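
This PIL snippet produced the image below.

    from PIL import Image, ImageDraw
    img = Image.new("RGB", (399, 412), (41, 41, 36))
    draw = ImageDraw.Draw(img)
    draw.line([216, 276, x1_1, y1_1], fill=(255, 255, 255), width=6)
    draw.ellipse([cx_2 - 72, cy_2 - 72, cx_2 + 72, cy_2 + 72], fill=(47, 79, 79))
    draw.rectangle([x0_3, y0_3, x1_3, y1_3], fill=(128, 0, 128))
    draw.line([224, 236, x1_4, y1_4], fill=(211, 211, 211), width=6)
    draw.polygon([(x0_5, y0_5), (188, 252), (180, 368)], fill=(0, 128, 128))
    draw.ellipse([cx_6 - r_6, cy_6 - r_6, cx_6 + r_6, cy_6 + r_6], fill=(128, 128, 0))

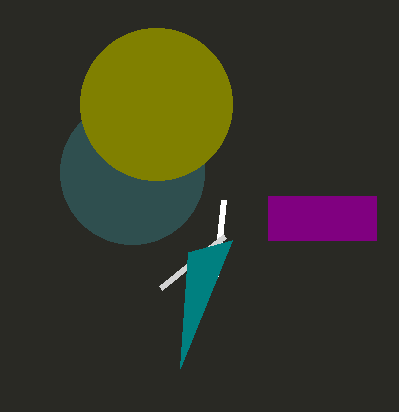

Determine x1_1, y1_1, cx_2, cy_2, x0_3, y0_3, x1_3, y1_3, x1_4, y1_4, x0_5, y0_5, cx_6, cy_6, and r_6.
x1_1 = 224, y1_1 = 200, cx_2 = 132, cy_2 = 172, x0_3 = 268, y0_3 = 196, x1_3 = 376, y1_3 = 240, x1_4 = 160, y1_4 = 288, x0_5 = 232, y0_5 = 240, cx_6 = 156, cy_6 = 104, r_6 = 76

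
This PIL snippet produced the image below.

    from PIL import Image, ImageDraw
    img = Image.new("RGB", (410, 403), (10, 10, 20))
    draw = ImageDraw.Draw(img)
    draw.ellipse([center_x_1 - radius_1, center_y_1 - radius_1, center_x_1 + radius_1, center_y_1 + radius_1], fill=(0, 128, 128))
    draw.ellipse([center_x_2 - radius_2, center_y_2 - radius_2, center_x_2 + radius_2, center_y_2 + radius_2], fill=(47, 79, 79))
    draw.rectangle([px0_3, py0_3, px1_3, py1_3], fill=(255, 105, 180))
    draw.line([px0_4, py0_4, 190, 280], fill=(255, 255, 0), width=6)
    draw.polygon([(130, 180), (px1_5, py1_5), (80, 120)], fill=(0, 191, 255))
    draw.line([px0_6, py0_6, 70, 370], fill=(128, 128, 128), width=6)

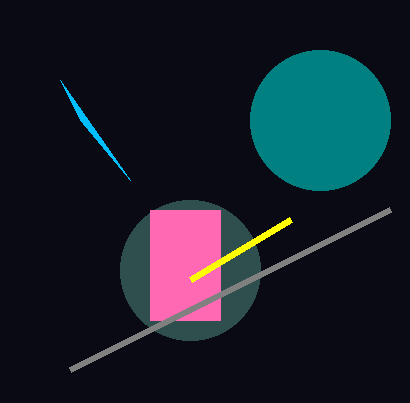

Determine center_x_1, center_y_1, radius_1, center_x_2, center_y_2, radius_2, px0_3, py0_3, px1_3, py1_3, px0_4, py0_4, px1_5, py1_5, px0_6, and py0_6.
center_x_1 = 320, center_y_1 = 120, radius_1 = 70, center_x_2 = 190, center_y_2 = 270, radius_2 = 70, px0_3 = 150, py0_3 = 210, px1_3 = 220, py1_3 = 320, px0_4 = 290, py0_4 = 220, px1_5 = 60, py1_5 = 80, px0_6 = 390, py0_6 = 210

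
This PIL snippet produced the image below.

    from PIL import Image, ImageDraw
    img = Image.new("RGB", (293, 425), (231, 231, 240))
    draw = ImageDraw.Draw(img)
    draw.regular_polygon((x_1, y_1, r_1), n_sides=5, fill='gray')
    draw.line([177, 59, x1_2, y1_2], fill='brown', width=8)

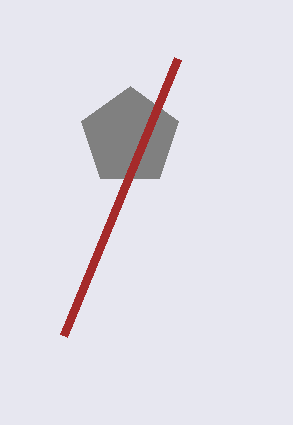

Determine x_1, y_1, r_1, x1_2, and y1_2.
x_1 = 130
y_1 = 137
r_1 = 51
x1_2 = 63
y1_2 = 336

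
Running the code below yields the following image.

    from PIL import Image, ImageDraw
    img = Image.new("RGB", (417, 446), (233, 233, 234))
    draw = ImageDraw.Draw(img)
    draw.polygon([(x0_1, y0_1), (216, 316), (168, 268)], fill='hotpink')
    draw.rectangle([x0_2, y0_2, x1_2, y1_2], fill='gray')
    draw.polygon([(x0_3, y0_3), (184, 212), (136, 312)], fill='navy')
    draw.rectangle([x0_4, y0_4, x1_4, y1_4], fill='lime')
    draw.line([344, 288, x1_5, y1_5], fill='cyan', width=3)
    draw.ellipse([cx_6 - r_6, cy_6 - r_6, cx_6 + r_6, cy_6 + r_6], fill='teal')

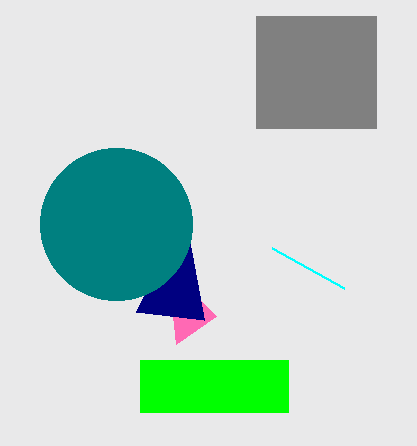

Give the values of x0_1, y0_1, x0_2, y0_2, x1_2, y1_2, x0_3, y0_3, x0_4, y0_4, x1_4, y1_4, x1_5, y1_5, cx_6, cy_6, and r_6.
x0_1 = 176, y0_1 = 344, x0_2 = 256, y0_2 = 16, x1_2 = 376, y1_2 = 128, x0_3 = 204, y0_3 = 320, x0_4 = 140, y0_4 = 360, x1_4 = 288, y1_4 = 412, x1_5 = 272, y1_5 = 248, cx_6 = 116, cy_6 = 224, r_6 = 76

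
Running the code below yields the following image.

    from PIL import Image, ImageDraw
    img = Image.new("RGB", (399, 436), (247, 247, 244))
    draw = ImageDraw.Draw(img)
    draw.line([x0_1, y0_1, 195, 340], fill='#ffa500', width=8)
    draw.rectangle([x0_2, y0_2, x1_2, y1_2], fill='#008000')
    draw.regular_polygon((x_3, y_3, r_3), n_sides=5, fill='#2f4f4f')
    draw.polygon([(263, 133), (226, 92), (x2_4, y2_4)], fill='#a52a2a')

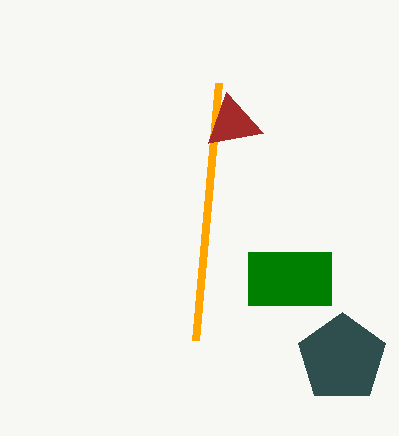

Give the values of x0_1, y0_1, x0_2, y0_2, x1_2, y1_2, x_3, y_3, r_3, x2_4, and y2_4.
x0_1 = 218, y0_1 = 83, x0_2 = 248, y0_2 = 252, x1_2 = 331, y1_2 = 305, x_3 = 342, y_3 = 358, r_3 = 46, x2_4 = 208, y2_4 = 143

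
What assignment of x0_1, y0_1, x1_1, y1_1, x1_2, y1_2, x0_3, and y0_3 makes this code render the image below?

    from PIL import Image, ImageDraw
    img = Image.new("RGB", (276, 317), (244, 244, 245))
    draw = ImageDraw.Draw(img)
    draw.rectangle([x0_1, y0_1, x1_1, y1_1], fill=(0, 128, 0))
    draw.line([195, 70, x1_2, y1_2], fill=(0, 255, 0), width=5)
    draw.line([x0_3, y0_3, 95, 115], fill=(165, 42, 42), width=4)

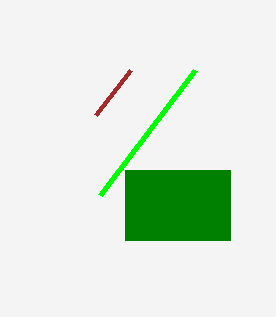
x0_1 = 125
y0_1 = 170
x1_1 = 230
y1_1 = 240
x1_2 = 100
y1_2 = 195
x0_3 = 130
y0_3 = 70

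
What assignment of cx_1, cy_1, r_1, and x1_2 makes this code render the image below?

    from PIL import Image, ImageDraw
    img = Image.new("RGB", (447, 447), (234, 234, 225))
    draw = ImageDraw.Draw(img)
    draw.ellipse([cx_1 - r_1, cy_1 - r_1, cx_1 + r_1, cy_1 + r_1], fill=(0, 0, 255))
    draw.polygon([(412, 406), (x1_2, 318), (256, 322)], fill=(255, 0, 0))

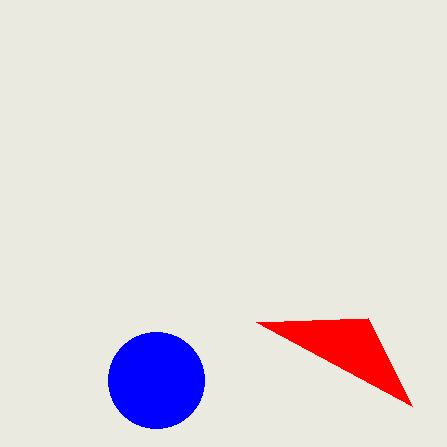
cx_1 = 156; cy_1 = 380; r_1 = 48; x1_2 = 368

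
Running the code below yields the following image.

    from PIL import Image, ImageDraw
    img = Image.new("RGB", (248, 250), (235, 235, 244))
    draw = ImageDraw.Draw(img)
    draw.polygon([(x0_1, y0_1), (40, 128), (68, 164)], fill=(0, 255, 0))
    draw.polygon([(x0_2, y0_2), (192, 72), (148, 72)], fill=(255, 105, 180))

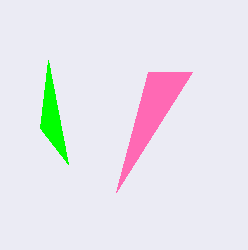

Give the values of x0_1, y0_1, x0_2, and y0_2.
x0_1 = 48; y0_1 = 60; x0_2 = 116; y0_2 = 192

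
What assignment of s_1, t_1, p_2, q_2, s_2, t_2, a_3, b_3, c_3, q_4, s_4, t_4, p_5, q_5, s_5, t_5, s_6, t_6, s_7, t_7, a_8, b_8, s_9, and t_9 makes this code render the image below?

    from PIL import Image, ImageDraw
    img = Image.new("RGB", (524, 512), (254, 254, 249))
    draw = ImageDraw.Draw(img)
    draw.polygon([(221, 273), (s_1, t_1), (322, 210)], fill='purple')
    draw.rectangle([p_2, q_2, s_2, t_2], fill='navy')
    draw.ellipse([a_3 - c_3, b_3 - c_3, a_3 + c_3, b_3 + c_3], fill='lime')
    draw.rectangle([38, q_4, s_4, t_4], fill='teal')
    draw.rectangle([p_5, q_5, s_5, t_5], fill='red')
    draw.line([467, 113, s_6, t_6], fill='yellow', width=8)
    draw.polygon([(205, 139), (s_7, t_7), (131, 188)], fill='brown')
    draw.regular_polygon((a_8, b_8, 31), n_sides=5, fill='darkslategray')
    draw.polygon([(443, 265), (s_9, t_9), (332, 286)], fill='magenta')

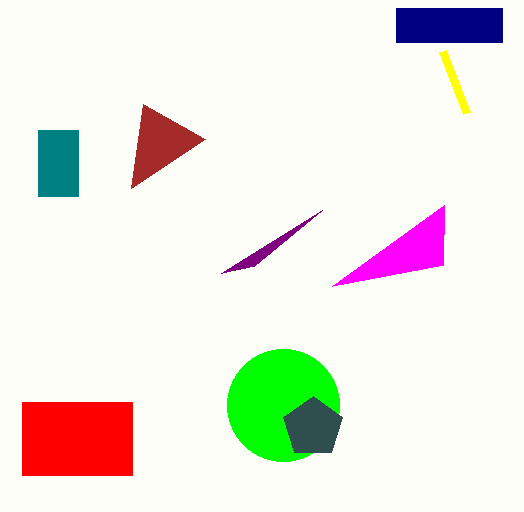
s_1 = 254; t_1 = 266; p_2 = 396; q_2 = 8; s_2 = 502; t_2 = 42; a_3 = 283; b_3 = 405; c_3 = 56; q_4 = 130; s_4 = 78; t_4 = 196; p_5 = 22; q_5 = 402; s_5 = 132; t_5 = 475; s_6 = 443; t_6 = 51; s_7 = 143; t_7 = 104; a_8 = 313; b_8 = 427; s_9 = 444; t_9 = 205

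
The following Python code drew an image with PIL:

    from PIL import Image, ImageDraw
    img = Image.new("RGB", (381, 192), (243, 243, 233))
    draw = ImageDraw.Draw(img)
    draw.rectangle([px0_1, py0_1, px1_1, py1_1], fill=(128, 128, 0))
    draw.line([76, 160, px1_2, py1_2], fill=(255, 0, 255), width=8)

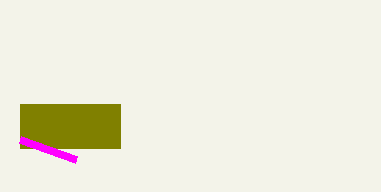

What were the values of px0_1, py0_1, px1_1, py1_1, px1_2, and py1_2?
px0_1 = 20, py0_1 = 104, px1_1 = 120, py1_1 = 148, px1_2 = 20, py1_2 = 140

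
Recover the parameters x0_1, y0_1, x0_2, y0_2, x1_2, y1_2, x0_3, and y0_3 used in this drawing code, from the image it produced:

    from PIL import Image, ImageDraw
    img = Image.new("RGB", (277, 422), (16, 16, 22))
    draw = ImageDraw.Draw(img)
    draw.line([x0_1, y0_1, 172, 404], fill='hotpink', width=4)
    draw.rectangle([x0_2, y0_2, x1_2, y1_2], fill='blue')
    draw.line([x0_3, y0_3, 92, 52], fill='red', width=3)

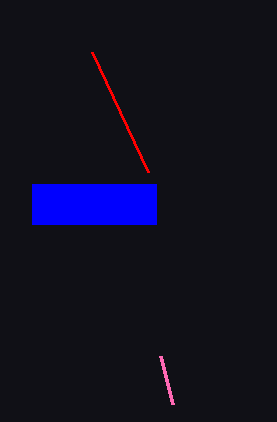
x0_1 = 160, y0_1 = 356, x0_2 = 32, y0_2 = 184, x1_2 = 156, y1_2 = 224, x0_3 = 148, y0_3 = 172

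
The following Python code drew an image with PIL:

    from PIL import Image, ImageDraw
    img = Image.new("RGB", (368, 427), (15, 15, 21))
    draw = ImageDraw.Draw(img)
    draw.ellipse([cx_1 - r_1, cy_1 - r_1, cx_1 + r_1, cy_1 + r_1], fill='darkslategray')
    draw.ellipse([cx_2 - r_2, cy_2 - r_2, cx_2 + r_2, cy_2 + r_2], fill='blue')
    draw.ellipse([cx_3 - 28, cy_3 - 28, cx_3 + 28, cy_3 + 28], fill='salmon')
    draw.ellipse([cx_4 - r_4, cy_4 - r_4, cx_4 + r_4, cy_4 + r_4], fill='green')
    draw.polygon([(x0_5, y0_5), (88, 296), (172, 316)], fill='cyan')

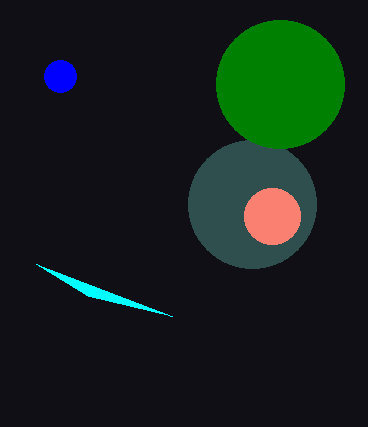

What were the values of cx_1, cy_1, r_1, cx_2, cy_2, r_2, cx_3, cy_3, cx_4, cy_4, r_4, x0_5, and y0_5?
cx_1 = 252, cy_1 = 204, r_1 = 64, cx_2 = 60, cy_2 = 76, r_2 = 16, cx_3 = 272, cy_3 = 216, cx_4 = 280, cy_4 = 84, r_4 = 64, x0_5 = 36, y0_5 = 264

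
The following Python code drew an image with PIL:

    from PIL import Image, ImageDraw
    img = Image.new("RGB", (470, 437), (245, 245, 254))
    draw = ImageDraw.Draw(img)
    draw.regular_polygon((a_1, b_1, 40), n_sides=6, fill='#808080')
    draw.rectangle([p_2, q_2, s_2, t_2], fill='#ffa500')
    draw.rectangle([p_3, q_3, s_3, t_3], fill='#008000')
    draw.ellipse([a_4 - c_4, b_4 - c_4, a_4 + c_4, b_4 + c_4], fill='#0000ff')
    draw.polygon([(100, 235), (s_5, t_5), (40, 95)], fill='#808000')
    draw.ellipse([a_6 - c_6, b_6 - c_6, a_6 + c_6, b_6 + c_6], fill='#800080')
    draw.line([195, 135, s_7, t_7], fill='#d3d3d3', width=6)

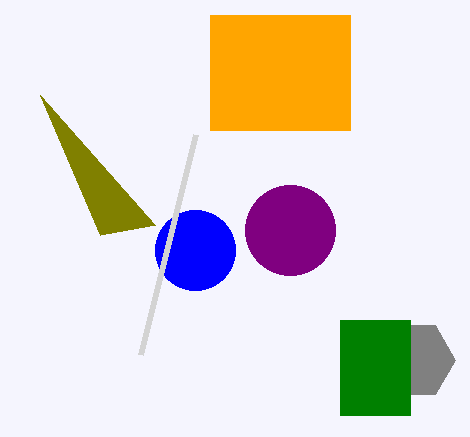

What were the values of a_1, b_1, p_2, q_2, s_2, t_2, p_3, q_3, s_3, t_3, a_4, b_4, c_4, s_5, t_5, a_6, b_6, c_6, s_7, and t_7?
a_1 = 415
b_1 = 360
p_2 = 210
q_2 = 15
s_2 = 350
t_2 = 130
p_3 = 340
q_3 = 320
s_3 = 410
t_3 = 415
a_4 = 195
b_4 = 250
c_4 = 40
s_5 = 155
t_5 = 225
a_6 = 290
b_6 = 230
c_6 = 45
s_7 = 140
t_7 = 355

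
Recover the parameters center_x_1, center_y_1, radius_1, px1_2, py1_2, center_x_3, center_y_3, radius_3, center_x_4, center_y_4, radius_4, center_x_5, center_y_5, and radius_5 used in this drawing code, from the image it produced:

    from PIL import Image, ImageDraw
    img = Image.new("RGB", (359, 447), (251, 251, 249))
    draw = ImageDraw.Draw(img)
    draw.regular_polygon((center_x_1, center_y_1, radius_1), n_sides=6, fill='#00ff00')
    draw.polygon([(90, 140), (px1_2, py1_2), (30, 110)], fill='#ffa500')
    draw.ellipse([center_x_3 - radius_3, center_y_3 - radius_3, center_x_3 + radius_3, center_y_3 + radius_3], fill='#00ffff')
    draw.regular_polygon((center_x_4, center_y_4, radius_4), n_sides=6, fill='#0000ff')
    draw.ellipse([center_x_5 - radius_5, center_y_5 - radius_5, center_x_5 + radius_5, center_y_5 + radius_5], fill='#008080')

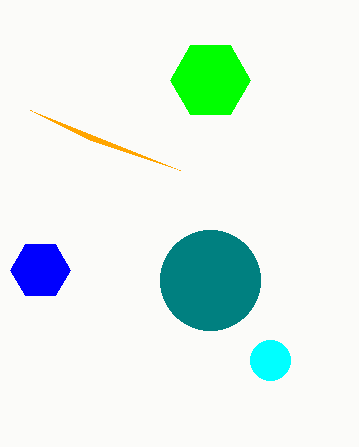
center_x_1 = 210; center_y_1 = 80; radius_1 = 40; px1_2 = 180; py1_2 = 170; center_x_3 = 270; center_y_3 = 360; radius_3 = 20; center_x_4 = 40; center_y_4 = 270; radius_4 = 30; center_x_5 = 210; center_y_5 = 280; radius_5 = 50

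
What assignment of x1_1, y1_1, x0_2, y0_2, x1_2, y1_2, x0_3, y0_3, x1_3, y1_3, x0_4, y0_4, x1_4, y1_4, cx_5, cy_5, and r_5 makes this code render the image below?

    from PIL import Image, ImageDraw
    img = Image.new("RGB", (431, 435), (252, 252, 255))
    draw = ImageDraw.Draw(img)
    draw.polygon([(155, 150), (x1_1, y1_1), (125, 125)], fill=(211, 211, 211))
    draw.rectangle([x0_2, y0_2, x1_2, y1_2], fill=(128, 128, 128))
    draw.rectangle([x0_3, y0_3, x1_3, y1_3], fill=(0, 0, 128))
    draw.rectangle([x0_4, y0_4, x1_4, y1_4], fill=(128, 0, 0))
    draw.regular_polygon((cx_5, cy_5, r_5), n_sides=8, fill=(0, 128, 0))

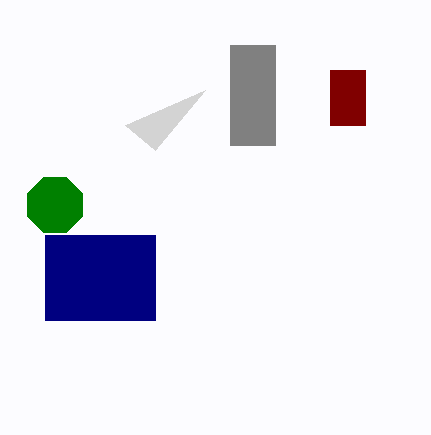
x1_1 = 205
y1_1 = 90
x0_2 = 230
y0_2 = 45
x1_2 = 275
y1_2 = 145
x0_3 = 45
y0_3 = 235
x1_3 = 155
y1_3 = 320
x0_4 = 330
y0_4 = 70
x1_4 = 365
y1_4 = 125
cx_5 = 55
cy_5 = 205
r_5 = 30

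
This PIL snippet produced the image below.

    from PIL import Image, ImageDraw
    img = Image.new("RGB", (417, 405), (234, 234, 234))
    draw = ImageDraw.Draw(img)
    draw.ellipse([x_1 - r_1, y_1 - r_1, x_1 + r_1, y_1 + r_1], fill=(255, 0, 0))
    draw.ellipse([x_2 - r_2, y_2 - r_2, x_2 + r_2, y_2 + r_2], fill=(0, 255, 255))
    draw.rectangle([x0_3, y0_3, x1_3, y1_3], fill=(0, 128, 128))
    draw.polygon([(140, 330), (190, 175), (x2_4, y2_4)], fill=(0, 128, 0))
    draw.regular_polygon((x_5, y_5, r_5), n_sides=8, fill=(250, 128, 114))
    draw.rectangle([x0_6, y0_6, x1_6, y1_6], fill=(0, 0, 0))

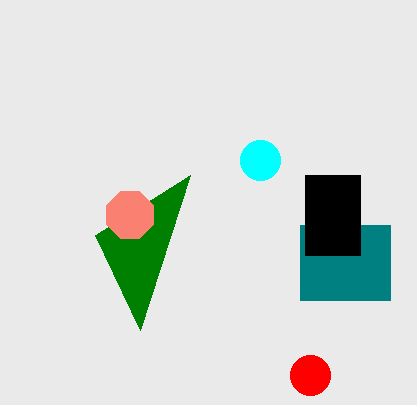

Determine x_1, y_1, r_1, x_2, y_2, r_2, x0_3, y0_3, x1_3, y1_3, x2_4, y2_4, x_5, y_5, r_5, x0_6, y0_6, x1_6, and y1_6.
x_1 = 310; y_1 = 375; r_1 = 20; x_2 = 260; y_2 = 160; r_2 = 20; x0_3 = 300; y0_3 = 225; x1_3 = 390; y1_3 = 300; x2_4 = 95; y2_4 = 235; x_5 = 130; y_5 = 215; r_5 = 25; x0_6 = 305; y0_6 = 175; x1_6 = 360; y1_6 = 255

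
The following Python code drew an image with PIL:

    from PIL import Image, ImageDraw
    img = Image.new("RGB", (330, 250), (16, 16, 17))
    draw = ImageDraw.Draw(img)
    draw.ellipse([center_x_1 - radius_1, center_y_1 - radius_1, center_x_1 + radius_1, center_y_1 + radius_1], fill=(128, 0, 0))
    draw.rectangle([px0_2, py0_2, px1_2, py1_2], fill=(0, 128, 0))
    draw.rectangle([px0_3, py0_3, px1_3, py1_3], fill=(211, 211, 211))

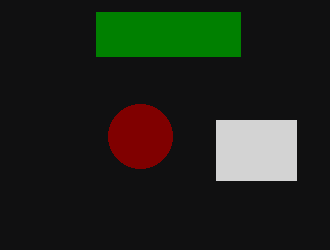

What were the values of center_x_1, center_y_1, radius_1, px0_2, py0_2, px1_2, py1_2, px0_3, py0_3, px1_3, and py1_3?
center_x_1 = 140; center_y_1 = 136; radius_1 = 32; px0_2 = 96; py0_2 = 12; px1_2 = 240; py1_2 = 56; px0_3 = 216; py0_3 = 120; px1_3 = 296; py1_3 = 180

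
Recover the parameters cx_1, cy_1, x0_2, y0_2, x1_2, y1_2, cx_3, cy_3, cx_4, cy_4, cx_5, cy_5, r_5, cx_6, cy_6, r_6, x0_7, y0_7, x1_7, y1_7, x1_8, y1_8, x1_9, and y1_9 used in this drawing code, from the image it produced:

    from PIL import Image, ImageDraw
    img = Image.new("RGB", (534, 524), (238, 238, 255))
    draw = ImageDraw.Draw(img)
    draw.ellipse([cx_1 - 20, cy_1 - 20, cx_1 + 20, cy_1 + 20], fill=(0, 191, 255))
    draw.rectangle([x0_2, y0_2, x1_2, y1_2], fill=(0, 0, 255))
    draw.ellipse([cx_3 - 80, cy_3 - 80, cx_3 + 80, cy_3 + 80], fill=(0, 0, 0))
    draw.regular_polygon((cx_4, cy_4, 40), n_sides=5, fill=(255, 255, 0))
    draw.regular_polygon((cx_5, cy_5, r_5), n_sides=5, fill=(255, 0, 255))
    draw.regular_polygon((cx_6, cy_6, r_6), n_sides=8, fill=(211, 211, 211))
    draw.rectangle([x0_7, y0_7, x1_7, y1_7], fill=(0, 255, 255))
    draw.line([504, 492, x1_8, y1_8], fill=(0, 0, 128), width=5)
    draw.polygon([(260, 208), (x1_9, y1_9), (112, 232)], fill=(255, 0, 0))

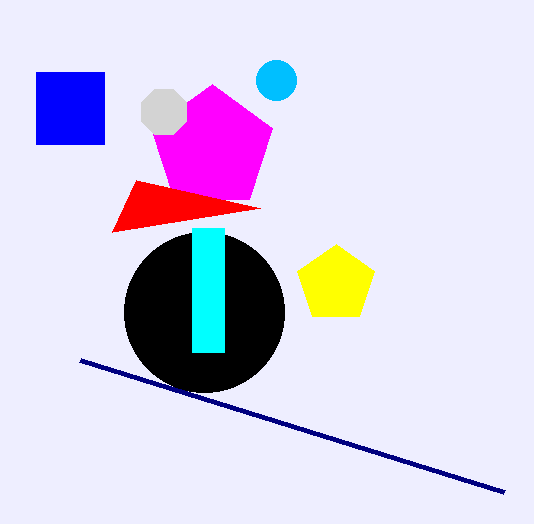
cx_1 = 276
cy_1 = 80
x0_2 = 36
y0_2 = 72
x1_2 = 104
y1_2 = 144
cx_3 = 204
cy_3 = 312
cx_4 = 336
cy_4 = 284
cx_5 = 212
cy_5 = 148
r_5 = 64
cx_6 = 164
cy_6 = 112
r_6 = 24
x0_7 = 192
y0_7 = 228
x1_7 = 224
y1_7 = 352
x1_8 = 80
y1_8 = 360
x1_9 = 136
y1_9 = 180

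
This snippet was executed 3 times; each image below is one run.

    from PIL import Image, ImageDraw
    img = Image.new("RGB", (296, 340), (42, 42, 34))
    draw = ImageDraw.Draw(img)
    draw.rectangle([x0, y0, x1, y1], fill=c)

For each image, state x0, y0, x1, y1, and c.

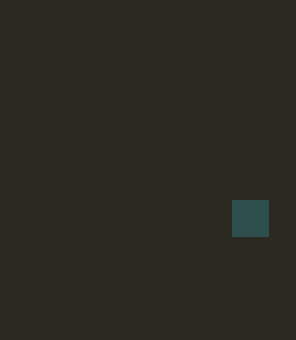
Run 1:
x0 = 232, y0 = 200, x1 = 268, y1 = 236, c = 'darkslategray'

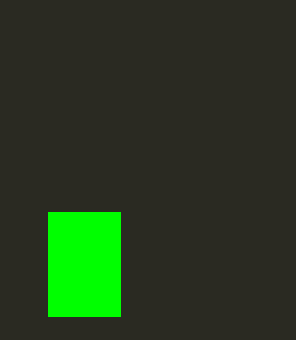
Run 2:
x0 = 48; y0 = 212; x1 = 120; y1 = 316; c = 'lime'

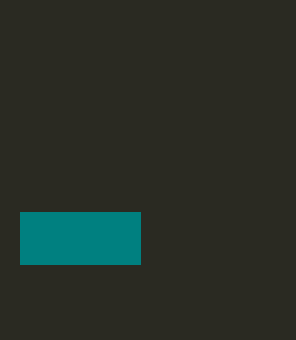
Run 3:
x0 = 20
y0 = 212
x1 = 140
y1 = 264
c = 'teal'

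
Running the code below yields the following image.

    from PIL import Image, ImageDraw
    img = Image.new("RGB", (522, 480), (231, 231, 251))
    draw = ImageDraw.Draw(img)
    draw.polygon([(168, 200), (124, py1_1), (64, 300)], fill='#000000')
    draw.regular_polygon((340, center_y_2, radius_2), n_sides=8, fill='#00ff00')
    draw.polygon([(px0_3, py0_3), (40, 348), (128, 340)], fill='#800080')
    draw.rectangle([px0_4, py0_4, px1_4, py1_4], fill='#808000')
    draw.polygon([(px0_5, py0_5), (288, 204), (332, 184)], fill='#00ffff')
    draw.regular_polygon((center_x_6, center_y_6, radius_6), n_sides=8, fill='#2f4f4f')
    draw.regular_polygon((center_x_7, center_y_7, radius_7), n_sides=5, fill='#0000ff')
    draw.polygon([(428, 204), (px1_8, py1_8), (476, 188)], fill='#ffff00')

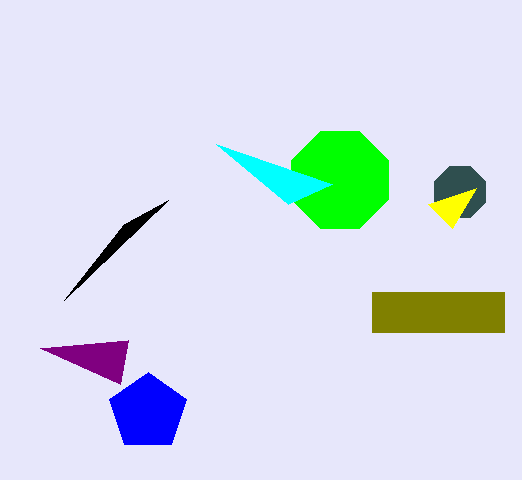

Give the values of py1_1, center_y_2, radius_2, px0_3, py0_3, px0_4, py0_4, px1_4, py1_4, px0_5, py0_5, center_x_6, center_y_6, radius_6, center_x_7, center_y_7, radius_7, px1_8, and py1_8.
py1_1 = 224, center_y_2 = 180, radius_2 = 52, px0_3 = 120, py0_3 = 384, px0_4 = 372, py0_4 = 292, px1_4 = 504, py1_4 = 332, px0_5 = 216, py0_5 = 144, center_x_6 = 460, center_y_6 = 192, radius_6 = 28, center_x_7 = 148, center_y_7 = 412, radius_7 = 40, px1_8 = 452, py1_8 = 228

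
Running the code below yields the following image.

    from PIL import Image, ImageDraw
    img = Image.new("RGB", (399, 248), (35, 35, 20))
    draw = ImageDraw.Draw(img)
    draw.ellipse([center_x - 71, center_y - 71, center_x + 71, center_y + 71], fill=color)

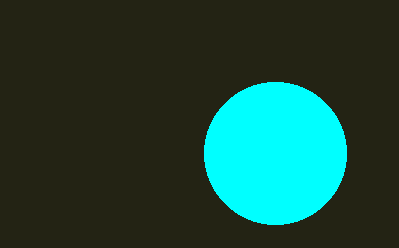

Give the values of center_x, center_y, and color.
center_x = 275
center_y = 153
color = 'cyan'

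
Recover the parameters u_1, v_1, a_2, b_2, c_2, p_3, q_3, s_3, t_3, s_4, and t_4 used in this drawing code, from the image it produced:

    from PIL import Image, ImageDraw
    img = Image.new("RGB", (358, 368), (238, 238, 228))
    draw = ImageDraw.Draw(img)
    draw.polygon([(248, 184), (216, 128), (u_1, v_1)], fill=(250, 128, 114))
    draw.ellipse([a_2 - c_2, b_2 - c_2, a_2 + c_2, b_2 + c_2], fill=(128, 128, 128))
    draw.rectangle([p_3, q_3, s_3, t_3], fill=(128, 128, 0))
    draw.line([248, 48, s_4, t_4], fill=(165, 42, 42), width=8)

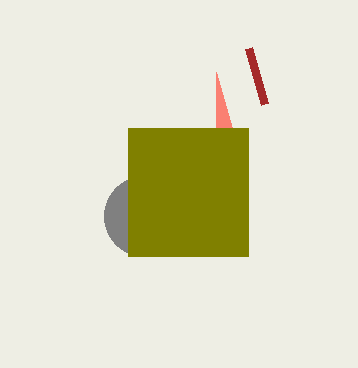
u_1 = 216
v_1 = 72
a_2 = 144
b_2 = 216
c_2 = 40
p_3 = 128
q_3 = 128
s_3 = 248
t_3 = 256
s_4 = 264
t_4 = 104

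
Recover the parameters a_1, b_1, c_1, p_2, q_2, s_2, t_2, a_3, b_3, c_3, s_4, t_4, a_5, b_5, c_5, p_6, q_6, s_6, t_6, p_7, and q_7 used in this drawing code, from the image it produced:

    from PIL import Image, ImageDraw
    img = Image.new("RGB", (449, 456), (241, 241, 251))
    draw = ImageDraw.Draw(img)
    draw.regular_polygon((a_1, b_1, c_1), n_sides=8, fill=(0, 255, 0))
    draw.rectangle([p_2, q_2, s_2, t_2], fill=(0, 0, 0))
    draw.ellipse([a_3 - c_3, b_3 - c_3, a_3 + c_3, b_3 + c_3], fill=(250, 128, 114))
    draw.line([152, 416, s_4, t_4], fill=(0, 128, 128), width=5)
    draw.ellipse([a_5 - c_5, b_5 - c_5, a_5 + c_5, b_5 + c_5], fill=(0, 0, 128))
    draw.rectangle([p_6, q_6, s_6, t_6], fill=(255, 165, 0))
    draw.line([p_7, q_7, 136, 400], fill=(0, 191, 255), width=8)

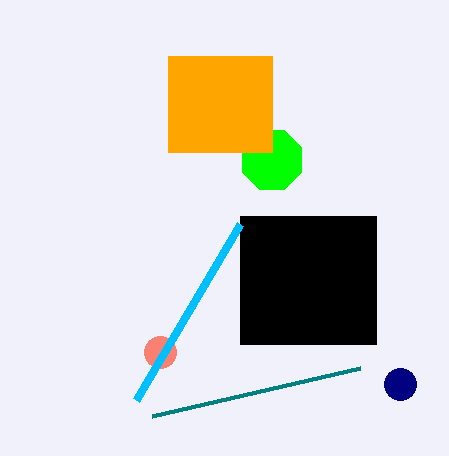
a_1 = 272
b_1 = 160
c_1 = 32
p_2 = 240
q_2 = 216
s_2 = 376
t_2 = 344
a_3 = 160
b_3 = 352
c_3 = 16
s_4 = 360
t_4 = 368
a_5 = 400
b_5 = 384
c_5 = 16
p_6 = 168
q_6 = 56
s_6 = 272
t_6 = 152
p_7 = 240
q_7 = 224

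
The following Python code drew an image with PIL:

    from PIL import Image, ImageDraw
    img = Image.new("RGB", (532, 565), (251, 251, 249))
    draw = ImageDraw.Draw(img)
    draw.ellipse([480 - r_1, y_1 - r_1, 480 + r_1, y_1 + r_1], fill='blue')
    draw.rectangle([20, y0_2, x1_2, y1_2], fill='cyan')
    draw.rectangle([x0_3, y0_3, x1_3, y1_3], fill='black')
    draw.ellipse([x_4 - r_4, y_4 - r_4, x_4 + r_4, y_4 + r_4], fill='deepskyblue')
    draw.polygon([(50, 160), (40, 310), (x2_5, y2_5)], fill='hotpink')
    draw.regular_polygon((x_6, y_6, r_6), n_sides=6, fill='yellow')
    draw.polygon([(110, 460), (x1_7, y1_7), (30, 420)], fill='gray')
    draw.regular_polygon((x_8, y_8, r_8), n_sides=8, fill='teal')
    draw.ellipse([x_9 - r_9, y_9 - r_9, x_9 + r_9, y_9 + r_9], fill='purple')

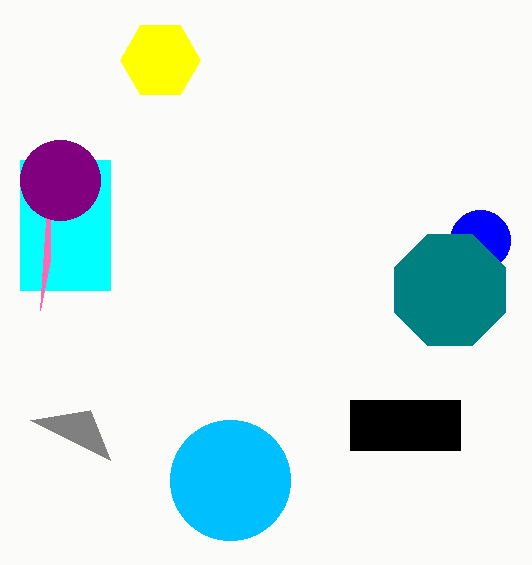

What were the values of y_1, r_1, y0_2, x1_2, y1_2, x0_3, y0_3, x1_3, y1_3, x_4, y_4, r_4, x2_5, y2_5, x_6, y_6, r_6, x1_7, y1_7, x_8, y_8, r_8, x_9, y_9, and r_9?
y_1 = 240
r_1 = 30
y0_2 = 160
x1_2 = 110
y1_2 = 290
x0_3 = 350
y0_3 = 400
x1_3 = 460
y1_3 = 450
x_4 = 230
y_4 = 480
r_4 = 60
x2_5 = 50
y2_5 = 260
x_6 = 160
y_6 = 60
r_6 = 40
x1_7 = 90
y1_7 = 410
x_8 = 450
y_8 = 290
r_8 = 60
x_9 = 60
y_9 = 180
r_9 = 40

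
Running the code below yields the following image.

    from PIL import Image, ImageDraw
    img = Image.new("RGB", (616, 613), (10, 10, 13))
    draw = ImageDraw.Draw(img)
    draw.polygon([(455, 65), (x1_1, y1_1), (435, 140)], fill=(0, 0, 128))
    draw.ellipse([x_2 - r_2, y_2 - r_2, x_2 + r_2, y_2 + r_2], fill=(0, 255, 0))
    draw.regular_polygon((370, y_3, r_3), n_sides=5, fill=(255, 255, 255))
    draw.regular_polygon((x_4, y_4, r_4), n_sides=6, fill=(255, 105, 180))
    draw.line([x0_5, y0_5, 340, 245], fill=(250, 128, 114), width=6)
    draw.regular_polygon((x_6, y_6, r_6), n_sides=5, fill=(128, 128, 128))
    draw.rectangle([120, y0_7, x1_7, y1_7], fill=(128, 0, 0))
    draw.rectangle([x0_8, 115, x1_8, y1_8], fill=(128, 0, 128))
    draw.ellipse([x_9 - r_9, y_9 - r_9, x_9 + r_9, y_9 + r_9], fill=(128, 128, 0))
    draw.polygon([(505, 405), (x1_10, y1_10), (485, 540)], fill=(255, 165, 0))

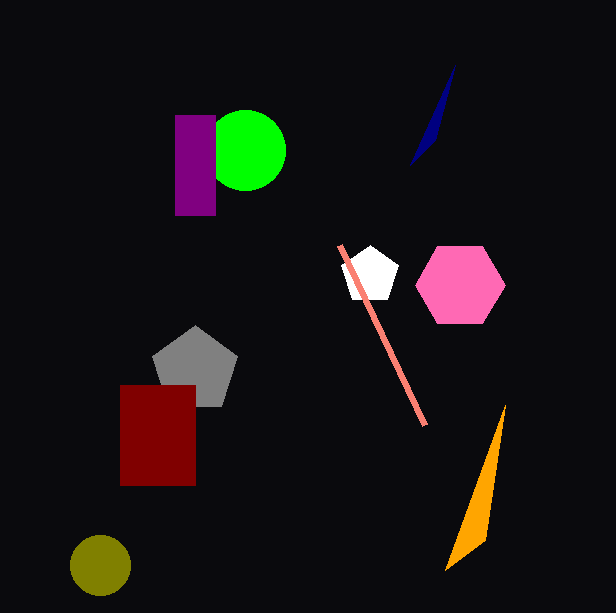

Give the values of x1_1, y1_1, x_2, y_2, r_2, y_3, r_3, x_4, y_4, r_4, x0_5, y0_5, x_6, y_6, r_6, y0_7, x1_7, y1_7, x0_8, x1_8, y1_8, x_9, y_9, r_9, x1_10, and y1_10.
x1_1 = 410, y1_1 = 165, x_2 = 245, y_2 = 150, r_2 = 40, y_3 = 275, r_3 = 30, x_4 = 460, y_4 = 285, r_4 = 45, x0_5 = 425, y0_5 = 425, x_6 = 195, y_6 = 370, r_6 = 45, y0_7 = 385, x1_7 = 195, y1_7 = 485, x0_8 = 175, x1_8 = 215, y1_8 = 215, x_9 = 100, y_9 = 565, r_9 = 30, x1_10 = 445, y1_10 = 570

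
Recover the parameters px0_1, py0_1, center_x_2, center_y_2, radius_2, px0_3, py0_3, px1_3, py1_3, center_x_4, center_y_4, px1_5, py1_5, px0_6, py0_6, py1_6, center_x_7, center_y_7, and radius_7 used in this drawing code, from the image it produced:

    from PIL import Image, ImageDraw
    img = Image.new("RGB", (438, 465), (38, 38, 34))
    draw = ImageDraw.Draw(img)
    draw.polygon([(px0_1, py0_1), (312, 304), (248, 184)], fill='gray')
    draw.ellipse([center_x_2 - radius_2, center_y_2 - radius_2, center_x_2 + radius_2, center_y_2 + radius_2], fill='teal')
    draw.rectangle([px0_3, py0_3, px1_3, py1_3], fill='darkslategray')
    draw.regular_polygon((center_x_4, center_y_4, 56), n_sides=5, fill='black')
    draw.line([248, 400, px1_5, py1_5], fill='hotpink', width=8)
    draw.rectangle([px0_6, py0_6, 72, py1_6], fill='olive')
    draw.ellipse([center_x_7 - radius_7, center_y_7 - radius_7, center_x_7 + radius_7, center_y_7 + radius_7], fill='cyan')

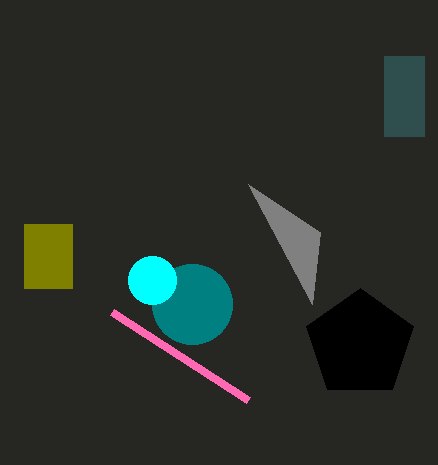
px0_1 = 320, py0_1 = 232, center_x_2 = 192, center_y_2 = 304, radius_2 = 40, px0_3 = 384, py0_3 = 56, px1_3 = 424, py1_3 = 136, center_x_4 = 360, center_y_4 = 344, px1_5 = 112, py1_5 = 312, px0_6 = 24, py0_6 = 224, py1_6 = 288, center_x_7 = 152, center_y_7 = 280, radius_7 = 24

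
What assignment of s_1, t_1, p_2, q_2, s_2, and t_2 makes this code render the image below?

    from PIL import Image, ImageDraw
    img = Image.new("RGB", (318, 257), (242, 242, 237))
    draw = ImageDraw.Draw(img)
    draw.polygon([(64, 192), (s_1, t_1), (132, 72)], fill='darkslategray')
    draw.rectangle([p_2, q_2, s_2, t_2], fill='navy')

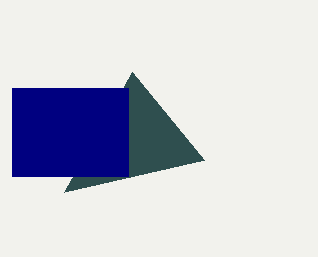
s_1 = 204
t_1 = 160
p_2 = 12
q_2 = 88
s_2 = 128
t_2 = 176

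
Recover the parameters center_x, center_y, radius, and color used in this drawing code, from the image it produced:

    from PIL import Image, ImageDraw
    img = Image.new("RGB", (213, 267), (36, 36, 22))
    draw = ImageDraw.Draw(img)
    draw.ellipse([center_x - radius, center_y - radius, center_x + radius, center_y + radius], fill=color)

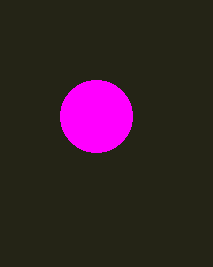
center_x = 96, center_y = 116, radius = 36, color = 'magenta'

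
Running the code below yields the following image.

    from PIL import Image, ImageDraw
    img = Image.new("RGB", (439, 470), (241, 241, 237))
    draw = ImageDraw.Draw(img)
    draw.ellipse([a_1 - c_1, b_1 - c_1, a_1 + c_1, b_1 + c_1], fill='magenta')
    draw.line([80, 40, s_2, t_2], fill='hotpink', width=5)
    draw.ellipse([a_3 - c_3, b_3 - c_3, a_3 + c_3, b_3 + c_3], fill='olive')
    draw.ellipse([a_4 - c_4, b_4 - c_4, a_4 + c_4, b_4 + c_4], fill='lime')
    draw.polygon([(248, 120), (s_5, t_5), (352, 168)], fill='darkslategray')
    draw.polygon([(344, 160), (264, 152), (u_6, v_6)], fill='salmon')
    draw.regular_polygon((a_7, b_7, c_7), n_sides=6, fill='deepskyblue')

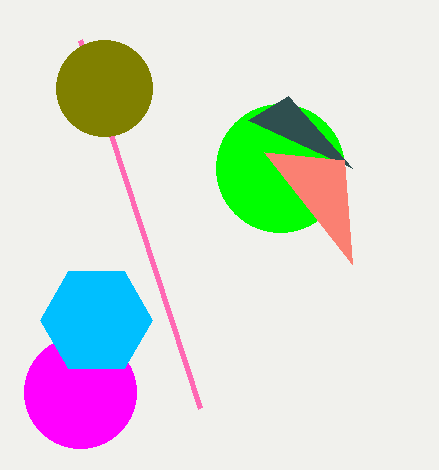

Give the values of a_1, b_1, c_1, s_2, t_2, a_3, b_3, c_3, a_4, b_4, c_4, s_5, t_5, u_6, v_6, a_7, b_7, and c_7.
a_1 = 80, b_1 = 392, c_1 = 56, s_2 = 200, t_2 = 408, a_3 = 104, b_3 = 88, c_3 = 48, a_4 = 280, b_4 = 168, c_4 = 64, s_5 = 288, t_5 = 96, u_6 = 352, v_6 = 264, a_7 = 96, b_7 = 320, c_7 = 56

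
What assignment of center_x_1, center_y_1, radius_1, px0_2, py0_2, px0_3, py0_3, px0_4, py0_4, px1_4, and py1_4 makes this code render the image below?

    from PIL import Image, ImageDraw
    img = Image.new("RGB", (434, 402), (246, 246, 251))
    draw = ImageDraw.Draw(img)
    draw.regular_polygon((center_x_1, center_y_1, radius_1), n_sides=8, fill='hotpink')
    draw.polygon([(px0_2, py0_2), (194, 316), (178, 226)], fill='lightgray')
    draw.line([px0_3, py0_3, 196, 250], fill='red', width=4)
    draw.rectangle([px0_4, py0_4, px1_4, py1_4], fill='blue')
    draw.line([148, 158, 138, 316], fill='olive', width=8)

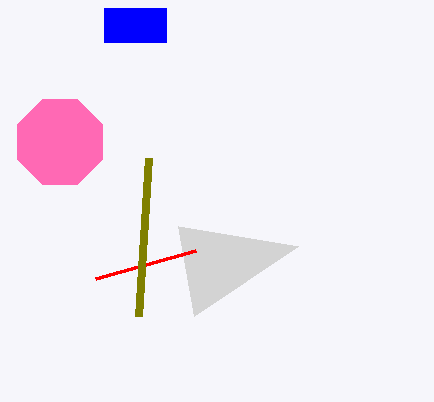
center_x_1 = 60
center_y_1 = 142
radius_1 = 46
px0_2 = 298
py0_2 = 246
px0_3 = 96
py0_3 = 278
px0_4 = 104
py0_4 = 8
px1_4 = 166
py1_4 = 42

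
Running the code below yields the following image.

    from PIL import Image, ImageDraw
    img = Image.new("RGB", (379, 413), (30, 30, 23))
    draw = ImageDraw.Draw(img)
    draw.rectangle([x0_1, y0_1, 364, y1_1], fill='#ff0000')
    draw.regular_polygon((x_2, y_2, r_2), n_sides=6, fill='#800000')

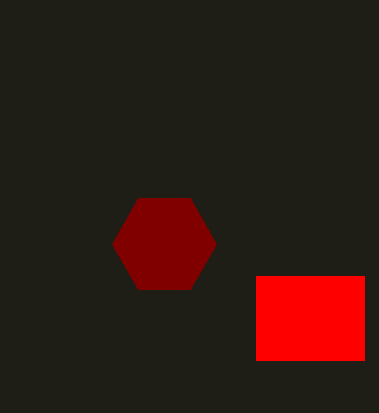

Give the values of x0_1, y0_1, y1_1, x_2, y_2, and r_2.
x0_1 = 256, y0_1 = 276, y1_1 = 360, x_2 = 164, y_2 = 244, r_2 = 52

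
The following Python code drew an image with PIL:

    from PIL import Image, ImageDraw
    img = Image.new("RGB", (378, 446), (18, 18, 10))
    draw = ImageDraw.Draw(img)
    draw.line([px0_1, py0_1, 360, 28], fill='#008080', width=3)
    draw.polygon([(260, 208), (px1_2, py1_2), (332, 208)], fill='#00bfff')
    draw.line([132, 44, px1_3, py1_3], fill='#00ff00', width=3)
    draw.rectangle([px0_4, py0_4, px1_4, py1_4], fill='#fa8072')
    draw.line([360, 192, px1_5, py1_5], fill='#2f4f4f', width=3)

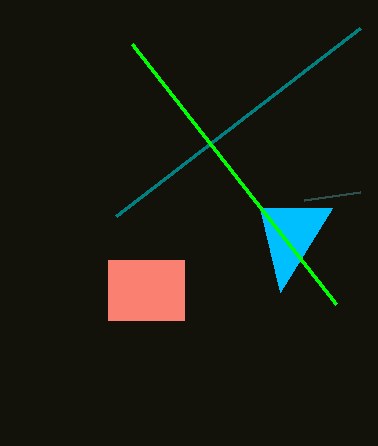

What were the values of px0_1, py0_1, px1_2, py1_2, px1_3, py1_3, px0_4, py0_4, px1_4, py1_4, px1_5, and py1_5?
px0_1 = 116, py0_1 = 216, px1_2 = 280, py1_2 = 292, px1_3 = 336, py1_3 = 304, px0_4 = 108, py0_4 = 260, px1_4 = 184, py1_4 = 320, px1_5 = 304, py1_5 = 200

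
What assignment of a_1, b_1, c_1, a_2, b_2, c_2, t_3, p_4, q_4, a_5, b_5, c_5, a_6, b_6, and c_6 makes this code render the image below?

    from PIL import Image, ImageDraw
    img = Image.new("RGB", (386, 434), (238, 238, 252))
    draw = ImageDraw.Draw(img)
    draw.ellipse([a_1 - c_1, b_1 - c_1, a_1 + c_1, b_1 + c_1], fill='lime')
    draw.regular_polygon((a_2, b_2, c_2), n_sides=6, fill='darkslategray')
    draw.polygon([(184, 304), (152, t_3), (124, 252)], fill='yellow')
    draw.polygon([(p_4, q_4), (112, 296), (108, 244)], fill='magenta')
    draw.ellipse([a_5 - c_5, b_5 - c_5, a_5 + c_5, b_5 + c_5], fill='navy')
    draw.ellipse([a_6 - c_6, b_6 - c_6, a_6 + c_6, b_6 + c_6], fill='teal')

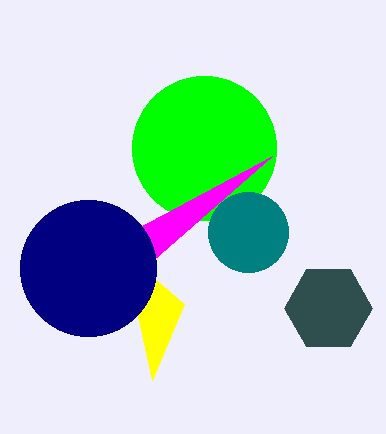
a_1 = 204
b_1 = 148
c_1 = 72
a_2 = 328
b_2 = 308
c_2 = 44
t_3 = 380
p_4 = 272
q_4 = 156
a_5 = 88
b_5 = 268
c_5 = 68
a_6 = 248
b_6 = 232
c_6 = 40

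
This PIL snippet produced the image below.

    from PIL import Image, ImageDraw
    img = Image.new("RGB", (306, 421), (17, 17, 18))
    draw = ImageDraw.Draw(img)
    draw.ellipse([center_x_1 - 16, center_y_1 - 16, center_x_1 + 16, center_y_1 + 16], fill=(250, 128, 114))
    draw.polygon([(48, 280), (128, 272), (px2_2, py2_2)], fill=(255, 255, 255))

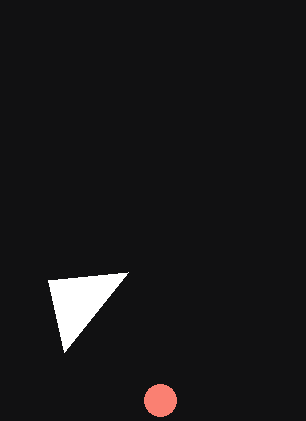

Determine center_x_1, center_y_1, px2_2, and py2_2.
center_x_1 = 160, center_y_1 = 400, px2_2 = 64, py2_2 = 352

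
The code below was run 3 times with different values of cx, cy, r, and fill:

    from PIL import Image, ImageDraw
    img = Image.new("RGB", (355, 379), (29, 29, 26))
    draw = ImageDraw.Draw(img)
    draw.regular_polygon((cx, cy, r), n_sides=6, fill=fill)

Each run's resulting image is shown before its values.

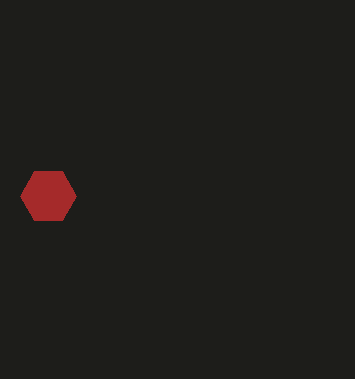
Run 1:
cx = 48
cy = 196
r = 28
fill = 'brown'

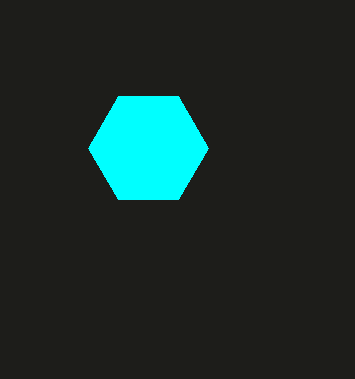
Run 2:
cx = 148
cy = 148
r = 60
fill = 'cyan'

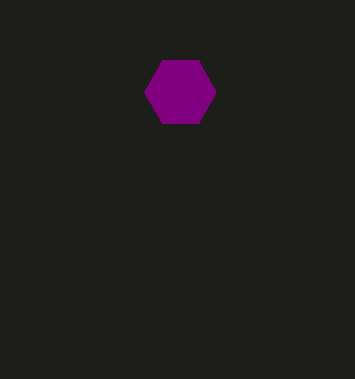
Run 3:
cx = 180
cy = 92
r = 36
fill = 'purple'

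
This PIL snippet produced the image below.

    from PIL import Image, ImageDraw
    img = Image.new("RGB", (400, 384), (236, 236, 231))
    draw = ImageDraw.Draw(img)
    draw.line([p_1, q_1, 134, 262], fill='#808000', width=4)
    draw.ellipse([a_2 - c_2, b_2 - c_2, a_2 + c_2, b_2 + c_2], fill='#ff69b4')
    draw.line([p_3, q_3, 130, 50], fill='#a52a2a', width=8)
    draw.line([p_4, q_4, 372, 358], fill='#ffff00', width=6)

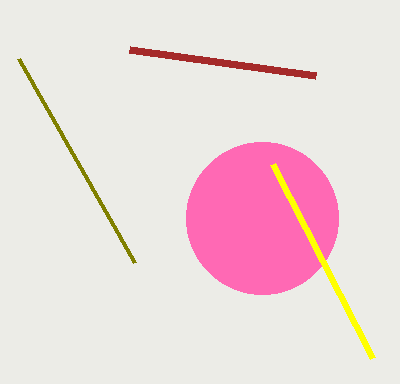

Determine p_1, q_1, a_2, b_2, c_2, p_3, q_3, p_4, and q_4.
p_1 = 18; q_1 = 58; a_2 = 262; b_2 = 218; c_2 = 76; p_3 = 316; q_3 = 76; p_4 = 272; q_4 = 164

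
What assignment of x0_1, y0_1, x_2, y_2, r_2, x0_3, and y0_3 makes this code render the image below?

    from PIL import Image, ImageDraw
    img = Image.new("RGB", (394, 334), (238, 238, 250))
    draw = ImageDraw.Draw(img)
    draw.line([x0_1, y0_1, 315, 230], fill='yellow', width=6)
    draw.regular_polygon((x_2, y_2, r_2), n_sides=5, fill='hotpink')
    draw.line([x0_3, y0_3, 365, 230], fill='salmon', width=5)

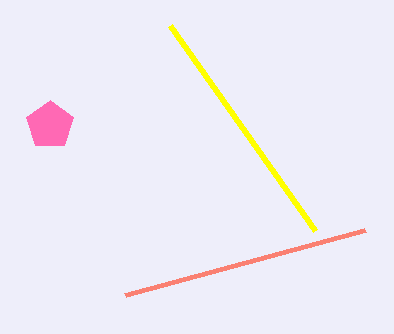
x0_1 = 170
y0_1 = 25
x_2 = 50
y_2 = 125
r_2 = 25
x0_3 = 125
y0_3 = 295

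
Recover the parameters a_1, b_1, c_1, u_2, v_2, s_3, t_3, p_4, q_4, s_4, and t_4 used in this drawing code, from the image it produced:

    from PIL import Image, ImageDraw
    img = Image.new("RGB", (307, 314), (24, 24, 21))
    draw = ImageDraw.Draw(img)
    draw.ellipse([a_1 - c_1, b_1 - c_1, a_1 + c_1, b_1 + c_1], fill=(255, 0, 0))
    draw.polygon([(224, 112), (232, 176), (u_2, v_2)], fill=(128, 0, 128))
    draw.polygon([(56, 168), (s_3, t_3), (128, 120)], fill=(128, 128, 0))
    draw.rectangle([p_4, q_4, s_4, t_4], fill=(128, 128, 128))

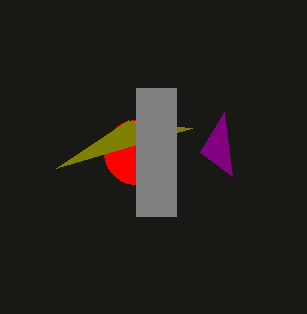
a_1 = 136; b_1 = 152; c_1 = 32; u_2 = 200; v_2 = 152; s_3 = 192; t_3 = 128; p_4 = 136; q_4 = 88; s_4 = 176; t_4 = 216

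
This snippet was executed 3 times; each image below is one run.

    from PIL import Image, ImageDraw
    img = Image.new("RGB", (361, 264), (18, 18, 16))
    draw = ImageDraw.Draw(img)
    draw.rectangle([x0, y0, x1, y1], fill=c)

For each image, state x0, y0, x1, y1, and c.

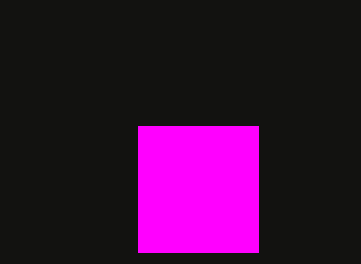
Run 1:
x0 = 138; y0 = 126; x1 = 258; y1 = 252; c = 'magenta'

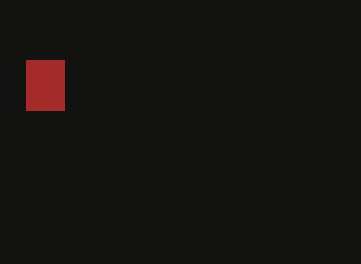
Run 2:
x0 = 26, y0 = 60, x1 = 64, y1 = 110, c = 'brown'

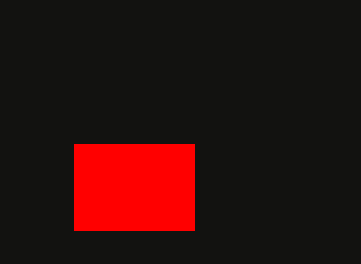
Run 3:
x0 = 74
y0 = 144
x1 = 194
y1 = 230
c = 'red'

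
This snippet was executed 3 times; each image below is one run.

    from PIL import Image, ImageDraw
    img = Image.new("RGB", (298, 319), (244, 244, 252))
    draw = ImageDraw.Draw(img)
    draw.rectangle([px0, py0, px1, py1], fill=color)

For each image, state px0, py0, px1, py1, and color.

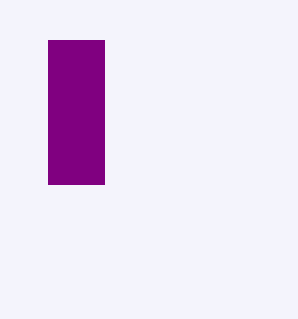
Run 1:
px0 = 48
py0 = 40
px1 = 104
py1 = 184
color = 'purple'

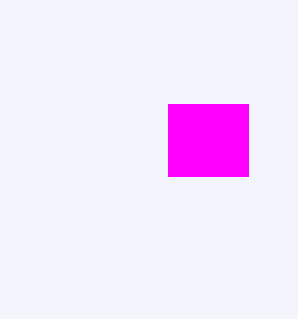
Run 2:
px0 = 168
py0 = 104
px1 = 248
py1 = 176
color = 'magenta'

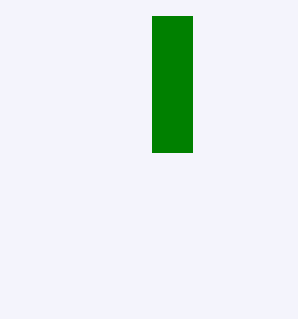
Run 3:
px0 = 152
py0 = 16
px1 = 192
py1 = 152
color = 'green'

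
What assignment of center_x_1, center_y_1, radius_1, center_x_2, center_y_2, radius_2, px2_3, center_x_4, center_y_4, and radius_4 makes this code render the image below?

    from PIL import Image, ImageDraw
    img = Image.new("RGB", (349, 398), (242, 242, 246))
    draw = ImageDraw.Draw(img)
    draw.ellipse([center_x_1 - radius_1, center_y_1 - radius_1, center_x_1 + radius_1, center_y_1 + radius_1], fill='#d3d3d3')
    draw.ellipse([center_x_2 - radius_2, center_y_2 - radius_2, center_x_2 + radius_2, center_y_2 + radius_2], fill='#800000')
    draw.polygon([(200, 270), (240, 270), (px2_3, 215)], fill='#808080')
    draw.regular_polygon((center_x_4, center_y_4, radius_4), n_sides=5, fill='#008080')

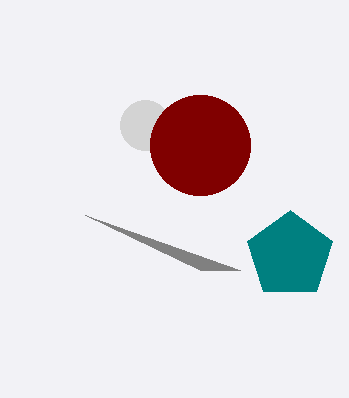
center_x_1 = 145; center_y_1 = 125; radius_1 = 25; center_x_2 = 200; center_y_2 = 145; radius_2 = 50; px2_3 = 85; center_x_4 = 290; center_y_4 = 255; radius_4 = 45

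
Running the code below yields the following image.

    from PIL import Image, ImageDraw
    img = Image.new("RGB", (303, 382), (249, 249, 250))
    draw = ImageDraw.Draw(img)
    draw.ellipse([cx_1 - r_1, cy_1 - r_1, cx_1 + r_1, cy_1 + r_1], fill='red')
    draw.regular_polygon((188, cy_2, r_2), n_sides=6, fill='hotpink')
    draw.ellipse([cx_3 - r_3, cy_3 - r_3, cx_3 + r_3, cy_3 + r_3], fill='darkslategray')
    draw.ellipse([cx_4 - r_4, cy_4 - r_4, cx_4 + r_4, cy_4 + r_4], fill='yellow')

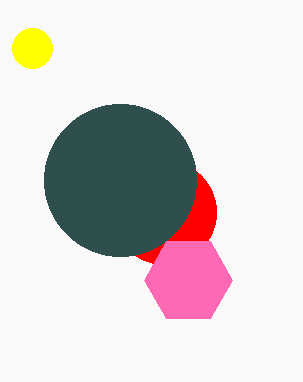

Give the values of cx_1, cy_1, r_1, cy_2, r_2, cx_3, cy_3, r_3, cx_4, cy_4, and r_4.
cx_1 = 164, cy_1 = 212, r_1 = 52, cy_2 = 280, r_2 = 44, cx_3 = 120, cy_3 = 180, r_3 = 76, cx_4 = 32, cy_4 = 48, r_4 = 20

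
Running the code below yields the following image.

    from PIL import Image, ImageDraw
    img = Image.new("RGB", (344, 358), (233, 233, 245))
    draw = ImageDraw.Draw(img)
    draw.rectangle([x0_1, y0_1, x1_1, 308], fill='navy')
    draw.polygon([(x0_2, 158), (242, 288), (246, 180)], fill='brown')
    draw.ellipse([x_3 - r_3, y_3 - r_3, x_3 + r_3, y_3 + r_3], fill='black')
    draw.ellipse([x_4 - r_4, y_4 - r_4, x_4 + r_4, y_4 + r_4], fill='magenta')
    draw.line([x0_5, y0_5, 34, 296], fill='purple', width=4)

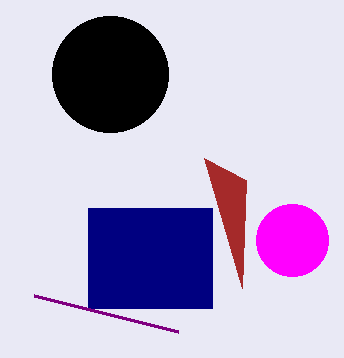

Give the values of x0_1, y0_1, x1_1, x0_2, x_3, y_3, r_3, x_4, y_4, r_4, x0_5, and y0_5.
x0_1 = 88; y0_1 = 208; x1_1 = 212; x0_2 = 204; x_3 = 110; y_3 = 74; r_3 = 58; x_4 = 292; y_4 = 240; r_4 = 36; x0_5 = 178; y0_5 = 332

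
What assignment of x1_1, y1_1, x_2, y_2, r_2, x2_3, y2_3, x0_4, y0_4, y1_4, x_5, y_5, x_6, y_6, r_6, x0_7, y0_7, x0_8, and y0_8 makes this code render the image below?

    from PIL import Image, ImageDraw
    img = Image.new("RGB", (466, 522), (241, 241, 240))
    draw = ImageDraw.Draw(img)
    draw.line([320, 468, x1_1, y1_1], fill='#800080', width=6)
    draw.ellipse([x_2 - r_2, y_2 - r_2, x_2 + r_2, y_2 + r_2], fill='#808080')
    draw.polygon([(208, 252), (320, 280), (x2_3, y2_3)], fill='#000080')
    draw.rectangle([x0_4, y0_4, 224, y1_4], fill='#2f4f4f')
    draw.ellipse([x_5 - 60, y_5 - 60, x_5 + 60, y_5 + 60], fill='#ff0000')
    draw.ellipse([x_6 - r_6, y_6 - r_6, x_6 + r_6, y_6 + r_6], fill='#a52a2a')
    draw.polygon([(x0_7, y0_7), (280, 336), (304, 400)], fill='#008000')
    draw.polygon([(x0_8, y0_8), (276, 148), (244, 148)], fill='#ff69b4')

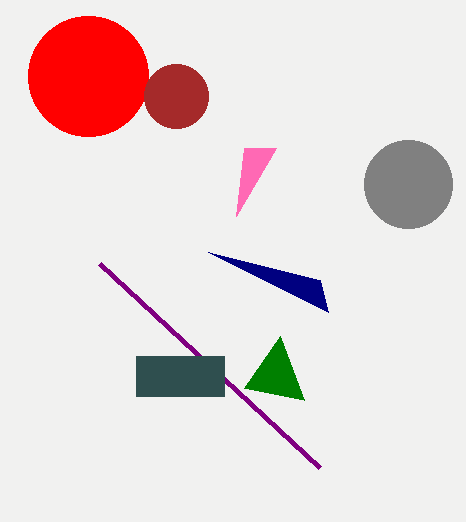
x1_1 = 100
y1_1 = 264
x_2 = 408
y_2 = 184
r_2 = 44
x2_3 = 328
y2_3 = 312
x0_4 = 136
y0_4 = 356
y1_4 = 396
x_5 = 88
y_5 = 76
x_6 = 176
y_6 = 96
r_6 = 32
x0_7 = 244
y0_7 = 388
x0_8 = 236
y0_8 = 216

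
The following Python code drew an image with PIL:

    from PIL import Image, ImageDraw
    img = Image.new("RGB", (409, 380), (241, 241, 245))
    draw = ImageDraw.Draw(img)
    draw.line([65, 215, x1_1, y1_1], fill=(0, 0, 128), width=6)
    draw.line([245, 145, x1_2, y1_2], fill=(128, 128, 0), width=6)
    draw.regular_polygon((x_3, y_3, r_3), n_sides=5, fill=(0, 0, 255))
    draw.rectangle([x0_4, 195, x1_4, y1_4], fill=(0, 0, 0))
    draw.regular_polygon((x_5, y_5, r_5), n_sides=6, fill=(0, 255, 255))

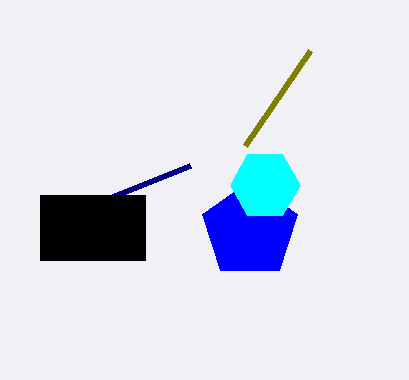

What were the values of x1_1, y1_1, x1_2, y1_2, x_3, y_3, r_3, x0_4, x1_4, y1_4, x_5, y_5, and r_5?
x1_1 = 190; y1_1 = 165; x1_2 = 310; y1_2 = 50; x_3 = 250; y_3 = 230; r_3 = 50; x0_4 = 40; x1_4 = 145; y1_4 = 260; x_5 = 265; y_5 = 185; r_5 = 35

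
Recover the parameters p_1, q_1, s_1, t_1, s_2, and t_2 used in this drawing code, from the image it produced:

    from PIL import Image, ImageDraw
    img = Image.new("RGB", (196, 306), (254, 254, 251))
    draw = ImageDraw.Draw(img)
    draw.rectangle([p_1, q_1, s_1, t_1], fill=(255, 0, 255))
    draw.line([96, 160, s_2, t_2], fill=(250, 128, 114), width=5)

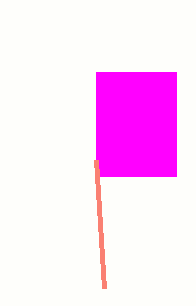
p_1 = 96, q_1 = 72, s_1 = 176, t_1 = 176, s_2 = 104, t_2 = 288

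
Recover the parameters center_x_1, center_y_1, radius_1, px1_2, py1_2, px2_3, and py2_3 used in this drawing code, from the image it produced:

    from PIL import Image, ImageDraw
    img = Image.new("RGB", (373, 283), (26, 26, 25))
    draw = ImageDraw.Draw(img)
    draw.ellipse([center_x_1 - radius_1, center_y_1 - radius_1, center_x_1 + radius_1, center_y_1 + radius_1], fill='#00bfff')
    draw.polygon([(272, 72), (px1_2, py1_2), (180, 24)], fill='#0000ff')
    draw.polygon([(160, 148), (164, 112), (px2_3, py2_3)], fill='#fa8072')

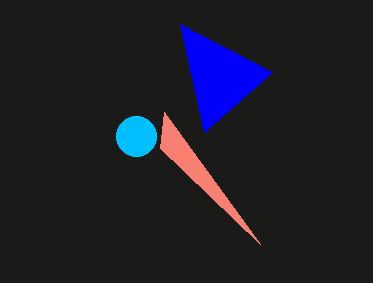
center_x_1 = 136
center_y_1 = 136
radius_1 = 20
px1_2 = 204
py1_2 = 132
px2_3 = 260
py2_3 = 244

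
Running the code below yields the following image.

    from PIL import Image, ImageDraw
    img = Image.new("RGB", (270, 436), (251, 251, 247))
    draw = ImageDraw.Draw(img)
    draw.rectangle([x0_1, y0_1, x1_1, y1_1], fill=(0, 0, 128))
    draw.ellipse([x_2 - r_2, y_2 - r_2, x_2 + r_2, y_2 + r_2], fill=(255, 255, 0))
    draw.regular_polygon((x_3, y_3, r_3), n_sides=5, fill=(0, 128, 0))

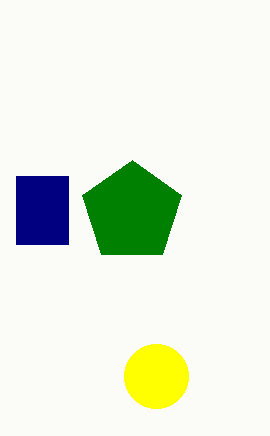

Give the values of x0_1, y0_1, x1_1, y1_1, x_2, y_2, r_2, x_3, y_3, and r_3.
x0_1 = 16
y0_1 = 176
x1_1 = 68
y1_1 = 244
x_2 = 156
y_2 = 376
r_2 = 32
x_3 = 132
y_3 = 212
r_3 = 52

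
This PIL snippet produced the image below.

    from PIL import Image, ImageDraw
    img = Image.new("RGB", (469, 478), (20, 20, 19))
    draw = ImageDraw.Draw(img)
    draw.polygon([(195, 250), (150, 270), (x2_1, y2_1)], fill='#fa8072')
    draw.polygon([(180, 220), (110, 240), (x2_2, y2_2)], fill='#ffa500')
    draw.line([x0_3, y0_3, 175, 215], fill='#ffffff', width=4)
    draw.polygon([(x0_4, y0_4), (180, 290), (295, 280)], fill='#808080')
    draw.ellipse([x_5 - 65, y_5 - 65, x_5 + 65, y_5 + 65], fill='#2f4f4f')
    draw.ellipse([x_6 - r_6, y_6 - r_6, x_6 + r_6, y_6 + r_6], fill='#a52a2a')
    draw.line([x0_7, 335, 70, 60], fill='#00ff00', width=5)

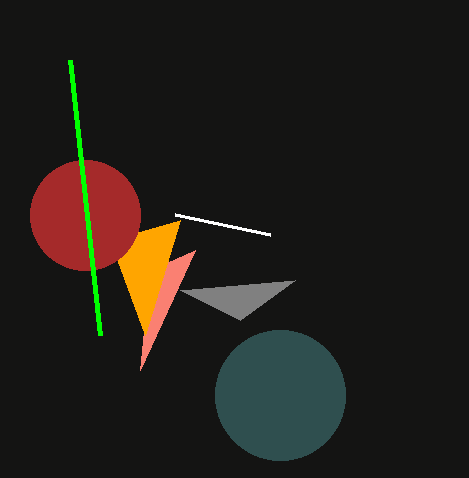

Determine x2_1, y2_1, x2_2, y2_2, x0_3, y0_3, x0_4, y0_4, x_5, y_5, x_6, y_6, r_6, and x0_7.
x2_1 = 140
y2_1 = 370
x2_2 = 145
y2_2 = 335
x0_3 = 270
y0_3 = 235
x0_4 = 240
y0_4 = 320
x_5 = 280
y_5 = 395
x_6 = 85
y_6 = 215
r_6 = 55
x0_7 = 100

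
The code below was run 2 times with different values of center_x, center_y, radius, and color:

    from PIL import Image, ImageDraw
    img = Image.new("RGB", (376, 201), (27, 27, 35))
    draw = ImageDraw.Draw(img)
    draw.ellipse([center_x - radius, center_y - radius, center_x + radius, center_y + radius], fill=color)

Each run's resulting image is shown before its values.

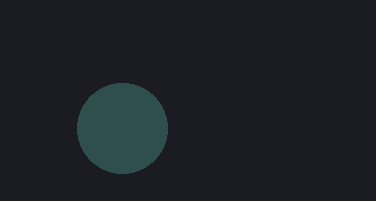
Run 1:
center_x = 122, center_y = 128, radius = 45, color = 'darkslategray'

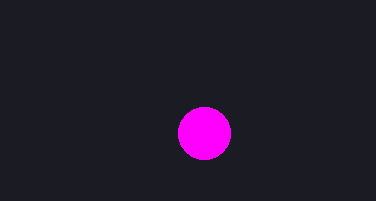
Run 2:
center_x = 204
center_y = 133
radius = 26
color = 'magenta'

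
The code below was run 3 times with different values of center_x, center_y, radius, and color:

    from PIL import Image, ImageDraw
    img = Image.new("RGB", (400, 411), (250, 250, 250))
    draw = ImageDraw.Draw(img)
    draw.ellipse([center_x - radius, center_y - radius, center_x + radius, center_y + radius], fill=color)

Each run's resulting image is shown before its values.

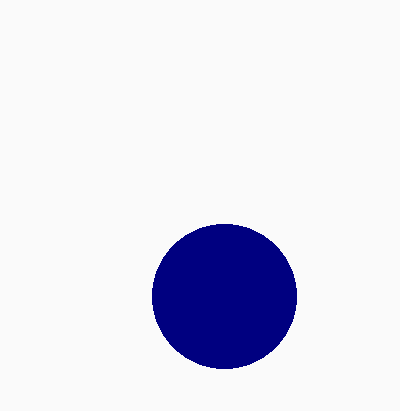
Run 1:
center_x = 224
center_y = 296
radius = 72
color = 'navy'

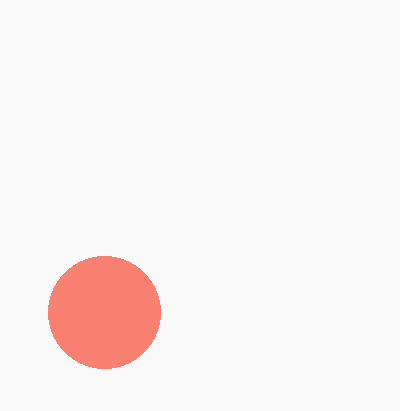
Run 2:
center_x = 104
center_y = 312
radius = 56
color = 'salmon'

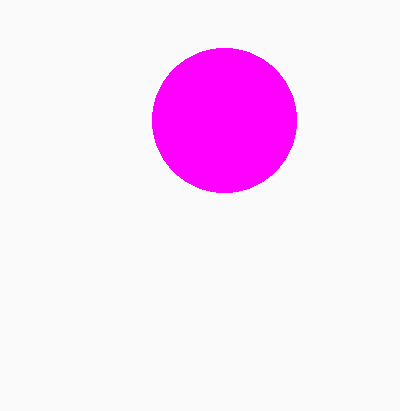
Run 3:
center_x = 224
center_y = 120
radius = 72
color = 'magenta'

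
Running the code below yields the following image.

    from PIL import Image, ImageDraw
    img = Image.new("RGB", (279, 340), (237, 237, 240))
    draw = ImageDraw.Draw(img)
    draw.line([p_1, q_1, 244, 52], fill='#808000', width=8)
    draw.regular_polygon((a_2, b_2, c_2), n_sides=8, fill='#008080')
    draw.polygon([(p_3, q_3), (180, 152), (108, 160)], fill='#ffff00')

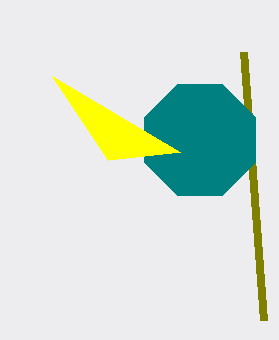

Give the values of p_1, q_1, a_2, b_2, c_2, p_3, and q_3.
p_1 = 264, q_1 = 320, a_2 = 200, b_2 = 140, c_2 = 60, p_3 = 52, q_3 = 76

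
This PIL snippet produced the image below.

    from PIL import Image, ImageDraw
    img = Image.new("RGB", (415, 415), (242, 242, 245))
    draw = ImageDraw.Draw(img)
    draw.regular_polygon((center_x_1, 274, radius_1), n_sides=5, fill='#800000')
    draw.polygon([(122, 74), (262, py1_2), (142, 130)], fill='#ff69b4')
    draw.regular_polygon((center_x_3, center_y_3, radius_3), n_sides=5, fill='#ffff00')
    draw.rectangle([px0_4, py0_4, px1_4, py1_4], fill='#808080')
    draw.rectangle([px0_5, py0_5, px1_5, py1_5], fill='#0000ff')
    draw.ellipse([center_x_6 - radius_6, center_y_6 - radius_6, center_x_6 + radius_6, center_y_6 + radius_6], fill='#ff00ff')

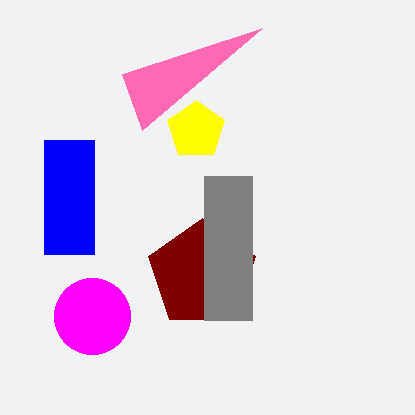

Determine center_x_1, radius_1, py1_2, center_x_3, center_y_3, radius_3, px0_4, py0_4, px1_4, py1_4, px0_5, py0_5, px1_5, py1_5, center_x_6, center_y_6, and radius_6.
center_x_1 = 202
radius_1 = 56
py1_2 = 28
center_x_3 = 196
center_y_3 = 130
radius_3 = 30
px0_4 = 204
py0_4 = 176
px1_4 = 252
py1_4 = 320
px0_5 = 44
py0_5 = 140
px1_5 = 94
py1_5 = 254
center_x_6 = 92
center_y_6 = 316
radius_6 = 38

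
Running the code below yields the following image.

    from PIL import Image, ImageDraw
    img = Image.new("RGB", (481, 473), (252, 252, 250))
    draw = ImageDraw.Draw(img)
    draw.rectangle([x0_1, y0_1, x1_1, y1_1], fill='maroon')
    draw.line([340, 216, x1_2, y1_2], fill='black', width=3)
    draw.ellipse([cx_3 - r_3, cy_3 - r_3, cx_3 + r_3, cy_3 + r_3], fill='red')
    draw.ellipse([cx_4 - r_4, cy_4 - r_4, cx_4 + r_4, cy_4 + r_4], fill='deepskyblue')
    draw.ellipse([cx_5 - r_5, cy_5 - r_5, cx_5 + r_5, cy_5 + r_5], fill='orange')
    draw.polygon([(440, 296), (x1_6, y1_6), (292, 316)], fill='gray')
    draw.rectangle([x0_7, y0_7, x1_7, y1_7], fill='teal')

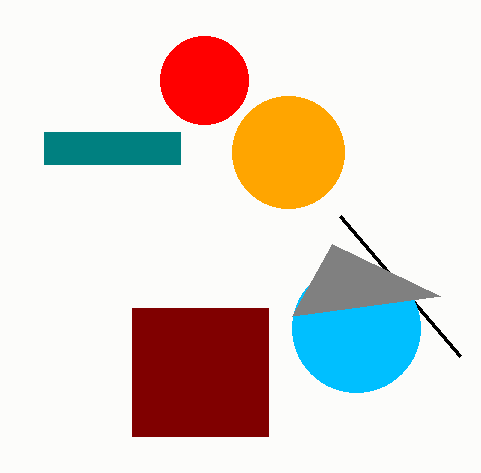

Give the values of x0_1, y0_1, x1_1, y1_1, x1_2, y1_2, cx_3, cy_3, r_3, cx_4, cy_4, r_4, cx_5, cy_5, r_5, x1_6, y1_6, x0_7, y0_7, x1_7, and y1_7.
x0_1 = 132; y0_1 = 308; x1_1 = 268; y1_1 = 436; x1_2 = 460; y1_2 = 356; cx_3 = 204; cy_3 = 80; r_3 = 44; cx_4 = 356; cy_4 = 328; r_4 = 64; cx_5 = 288; cy_5 = 152; r_5 = 56; x1_6 = 332; y1_6 = 244; x0_7 = 44; y0_7 = 132; x1_7 = 180; y1_7 = 164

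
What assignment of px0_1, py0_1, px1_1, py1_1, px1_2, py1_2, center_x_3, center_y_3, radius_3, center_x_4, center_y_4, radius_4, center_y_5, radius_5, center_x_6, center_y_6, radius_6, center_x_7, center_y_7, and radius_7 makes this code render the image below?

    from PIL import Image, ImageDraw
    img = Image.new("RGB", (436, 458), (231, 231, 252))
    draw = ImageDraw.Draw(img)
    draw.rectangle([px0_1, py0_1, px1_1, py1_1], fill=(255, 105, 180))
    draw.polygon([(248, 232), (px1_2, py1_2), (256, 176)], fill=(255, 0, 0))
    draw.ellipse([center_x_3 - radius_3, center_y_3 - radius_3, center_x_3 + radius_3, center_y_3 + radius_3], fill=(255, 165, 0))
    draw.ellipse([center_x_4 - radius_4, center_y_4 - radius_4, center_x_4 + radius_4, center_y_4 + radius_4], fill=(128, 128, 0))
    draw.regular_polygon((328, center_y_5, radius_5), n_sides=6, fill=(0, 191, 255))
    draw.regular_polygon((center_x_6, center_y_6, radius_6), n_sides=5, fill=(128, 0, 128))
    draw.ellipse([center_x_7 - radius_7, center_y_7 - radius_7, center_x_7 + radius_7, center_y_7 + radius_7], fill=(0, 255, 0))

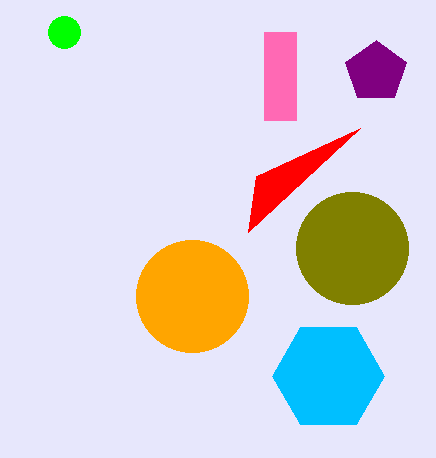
px0_1 = 264
py0_1 = 32
px1_1 = 296
py1_1 = 120
px1_2 = 360
py1_2 = 128
center_x_3 = 192
center_y_3 = 296
radius_3 = 56
center_x_4 = 352
center_y_4 = 248
radius_4 = 56
center_y_5 = 376
radius_5 = 56
center_x_6 = 376
center_y_6 = 72
radius_6 = 32
center_x_7 = 64
center_y_7 = 32
radius_7 = 16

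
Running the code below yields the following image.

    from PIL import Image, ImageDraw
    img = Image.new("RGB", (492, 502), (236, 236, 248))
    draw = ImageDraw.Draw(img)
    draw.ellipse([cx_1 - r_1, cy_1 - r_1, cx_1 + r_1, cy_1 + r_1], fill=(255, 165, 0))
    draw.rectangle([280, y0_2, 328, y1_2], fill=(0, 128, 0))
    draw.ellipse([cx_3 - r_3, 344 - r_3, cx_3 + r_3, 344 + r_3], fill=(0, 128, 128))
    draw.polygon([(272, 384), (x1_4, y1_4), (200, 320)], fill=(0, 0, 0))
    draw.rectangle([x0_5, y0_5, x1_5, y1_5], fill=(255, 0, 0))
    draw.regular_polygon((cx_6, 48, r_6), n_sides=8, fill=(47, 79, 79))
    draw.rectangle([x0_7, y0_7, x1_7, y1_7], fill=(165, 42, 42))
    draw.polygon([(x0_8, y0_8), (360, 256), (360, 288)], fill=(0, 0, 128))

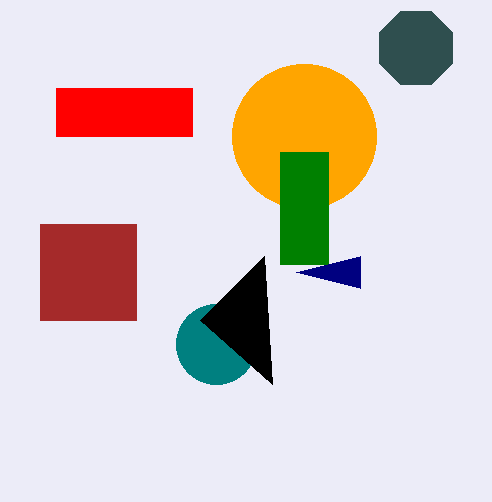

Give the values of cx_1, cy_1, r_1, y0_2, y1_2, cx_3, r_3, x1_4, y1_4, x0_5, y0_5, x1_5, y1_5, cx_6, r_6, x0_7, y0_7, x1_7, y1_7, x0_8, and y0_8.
cx_1 = 304
cy_1 = 136
r_1 = 72
y0_2 = 152
y1_2 = 264
cx_3 = 216
r_3 = 40
x1_4 = 264
y1_4 = 256
x0_5 = 56
y0_5 = 88
x1_5 = 192
y1_5 = 136
cx_6 = 416
r_6 = 40
x0_7 = 40
y0_7 = 224
x1_7 = 136
y1_7 = 320
x0_8 = 296
y0_8 = 272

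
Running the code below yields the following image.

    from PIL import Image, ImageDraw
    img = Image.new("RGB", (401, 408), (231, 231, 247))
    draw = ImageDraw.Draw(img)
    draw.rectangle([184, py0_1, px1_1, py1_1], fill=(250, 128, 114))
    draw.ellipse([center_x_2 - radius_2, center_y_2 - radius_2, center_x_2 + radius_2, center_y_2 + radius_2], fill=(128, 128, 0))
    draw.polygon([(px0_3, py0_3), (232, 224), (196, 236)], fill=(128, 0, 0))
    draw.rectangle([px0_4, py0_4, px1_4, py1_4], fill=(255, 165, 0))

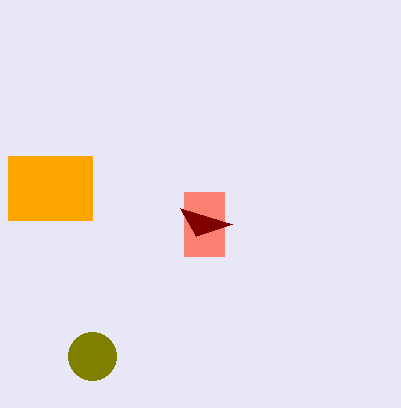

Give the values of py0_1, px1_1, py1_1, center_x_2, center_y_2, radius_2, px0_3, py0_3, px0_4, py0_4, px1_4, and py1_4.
py0_1 = 192; px1_1 = 224; py1_1 = 256; center_x_2 = 92; center_y_2 = 356; radius_2 = 24; px0_3 = 180; py0_3 = 208; px0_4 = 8; py0_4 = 156; px1_4 = 92; py1_4 = 220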